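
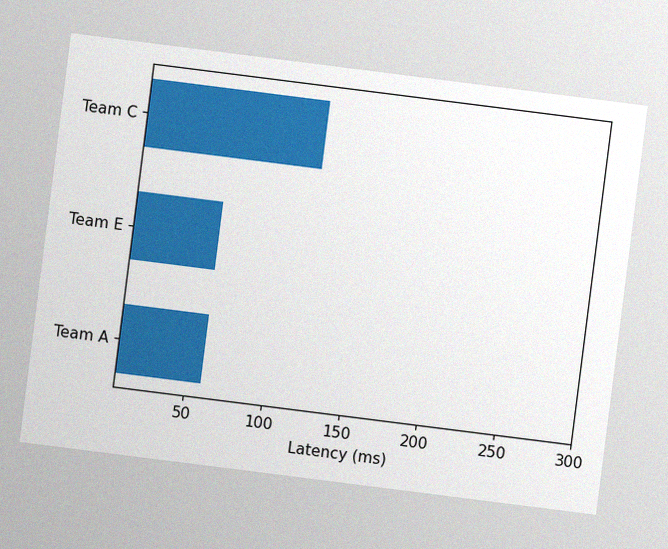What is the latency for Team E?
60ms

The chart is tilted about 7° clockwise, with some photo noise. Reading along the chart's x-axis, the Team E bar reaches 60ms.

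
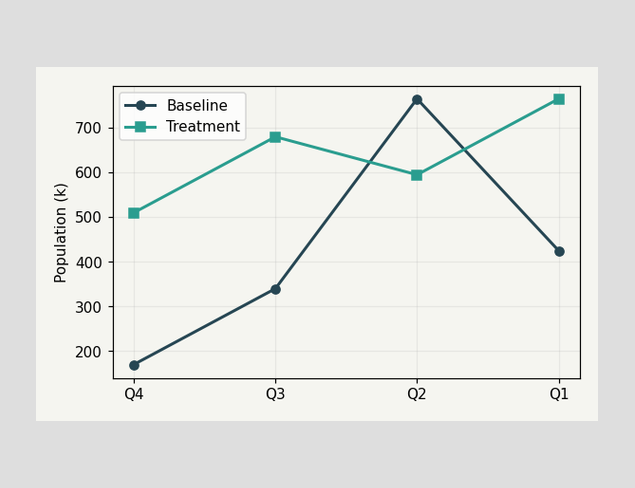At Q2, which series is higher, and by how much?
Baseline, by 170k

At Q2, Baseline sits above the other line by 170k.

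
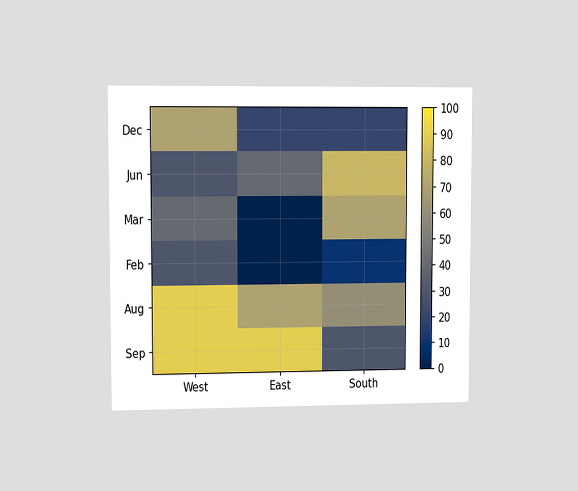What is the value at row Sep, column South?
30

The chart is viewed at a slight angle. Matching cell (Sep, South) against the colorbar gives 30.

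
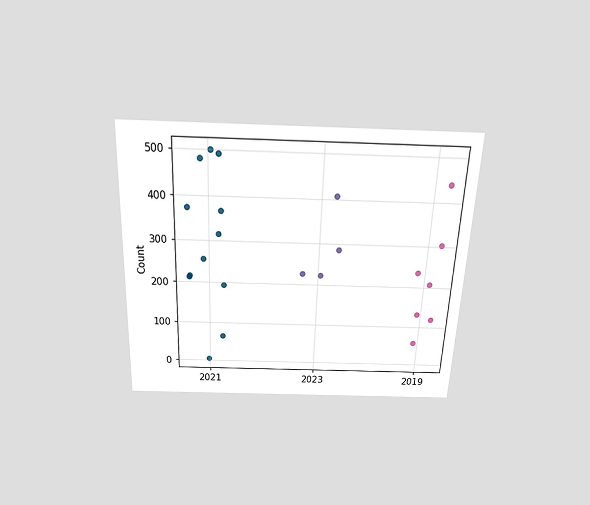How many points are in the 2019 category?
7

The chart is tilted about 2° clockwise and viewed slightly from above. Counting the markers in the 2019 column gives 7.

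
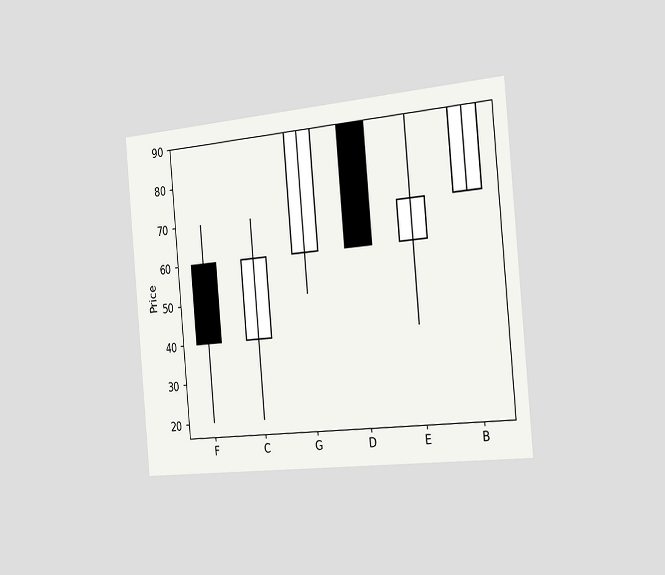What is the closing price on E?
The chart is tilted about 5° counter-clockwise and viewed slightly from the right. The E candle closes at 70.

70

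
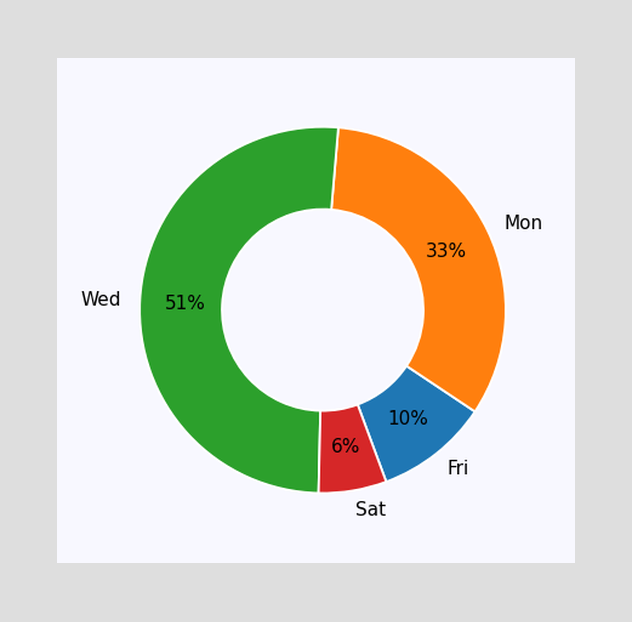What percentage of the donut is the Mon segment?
33%

The Mon segment takes up 33% of the ring.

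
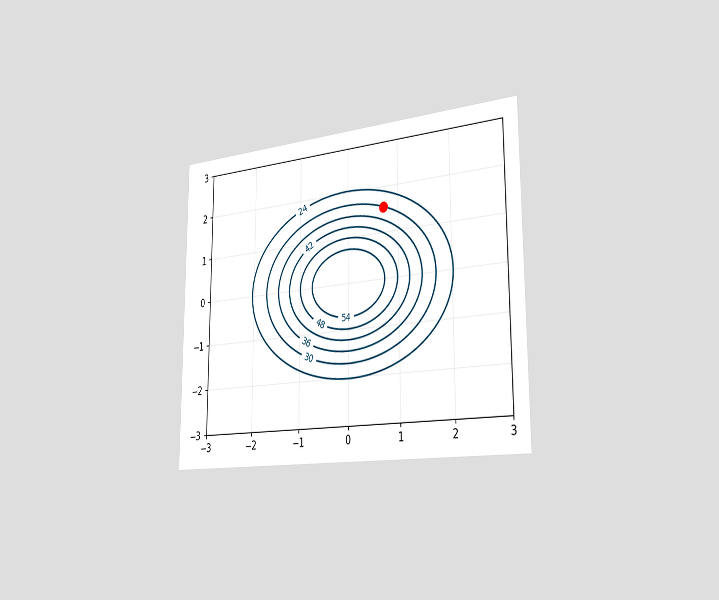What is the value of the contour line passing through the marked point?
The chart is viewed slightly from the right. The marked point sits on the contour labelled 30.

30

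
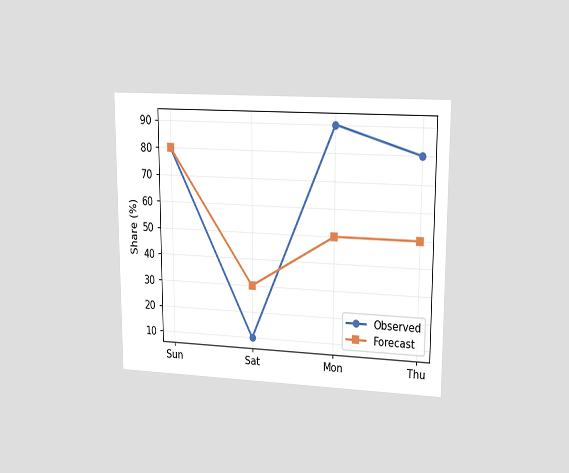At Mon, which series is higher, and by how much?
Observed, by 40%

The chart is viewed at a slight angle. At Mon, Observed sits above the other line by 40%.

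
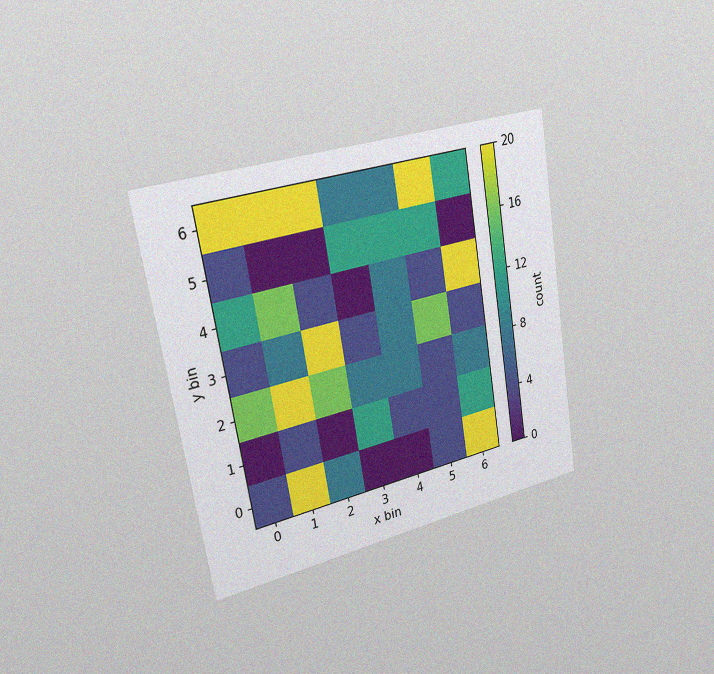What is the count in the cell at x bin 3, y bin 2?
The chart is tilted about 9° counter-clockwise and viewed slightly from the left, with some photo noise. Matching the cell (3, 2) against the colorbar gives 8.

8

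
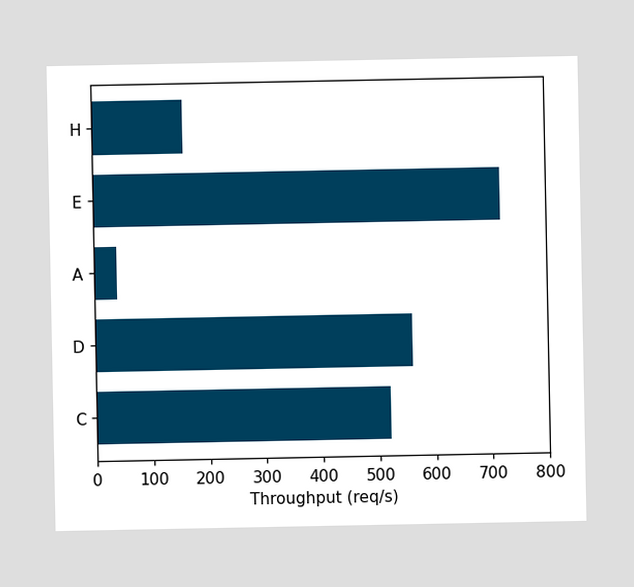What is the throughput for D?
560req/s

Reading along the chart's x-axis, the D bar reaches 560req/s.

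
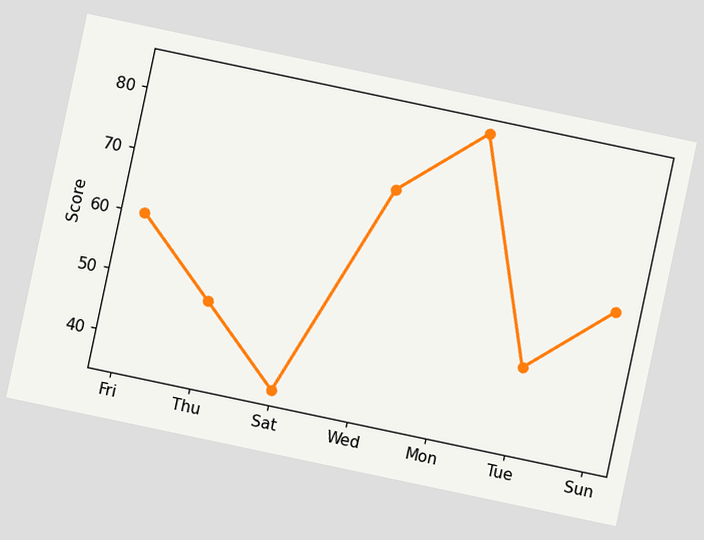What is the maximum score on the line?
The chart is tilted about 12° clockwise. The highest point is at Mon, and reading across to the y-axis gives 84.

84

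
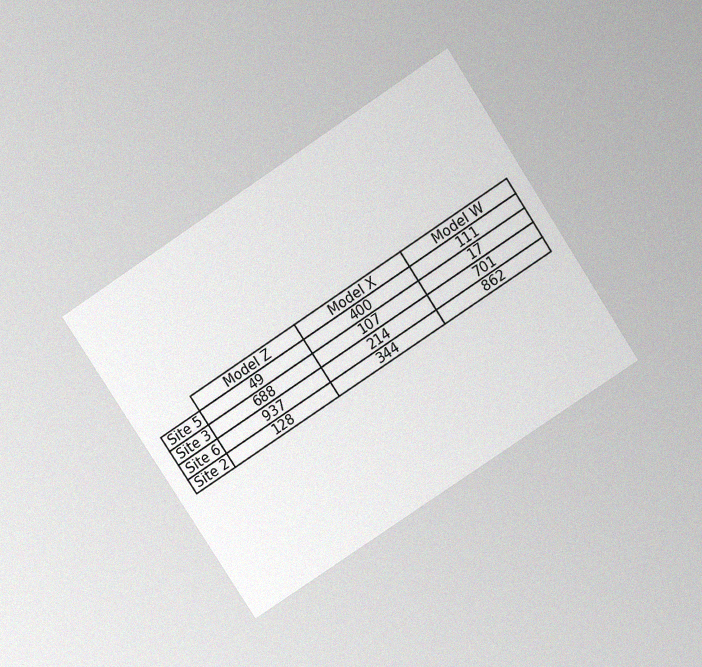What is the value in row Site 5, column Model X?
400

The chart is tilted about 33° counter-clockwise and viewed slightly from above, with some photo noise. The (Site 5, Model X) cell reads 400.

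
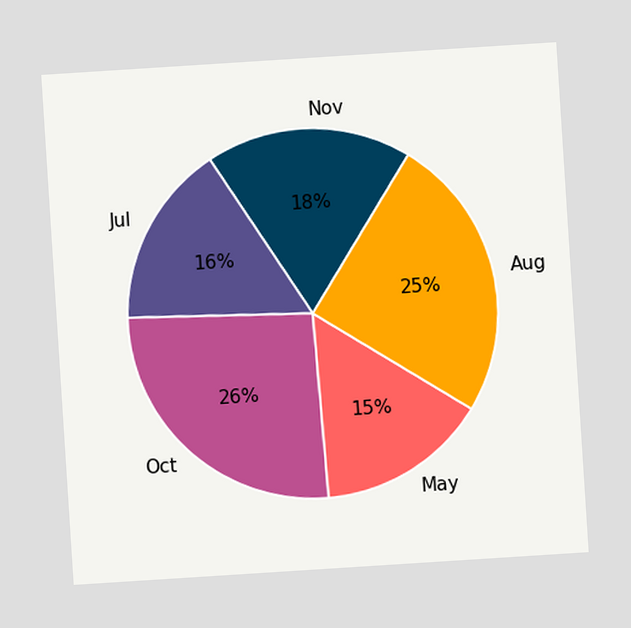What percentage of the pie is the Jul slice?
The chart is tilted about 4° counter-clockwise. The Jul slice takes up 16% of the pie.

16%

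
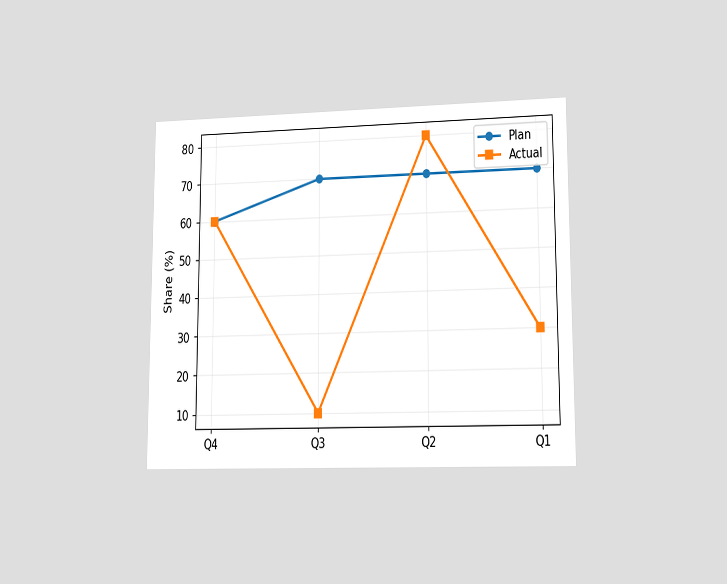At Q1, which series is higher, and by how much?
The chart is viewed at a slight angle. At Q1, Plan sits above the other line by 40%.

Plan, by 40%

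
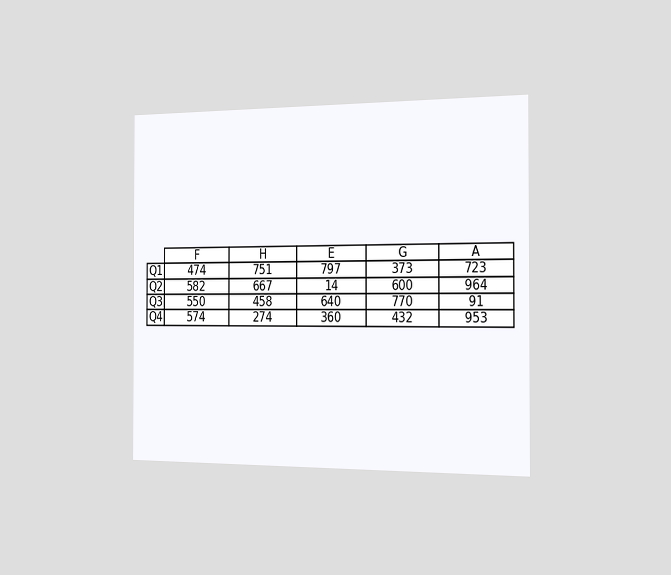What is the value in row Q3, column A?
The chart is viewed slightly from the right. The (Q3, A) cell reads 91.

91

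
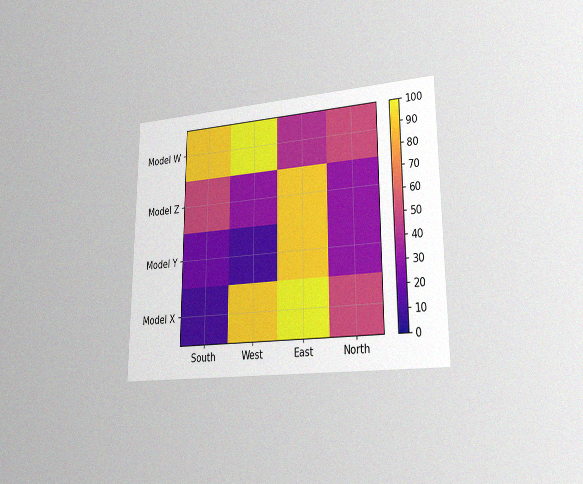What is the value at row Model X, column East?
100

The chart is viewed slightly from the right, with some photo noise. Matching cell (Model X, East) against the colorbar gives 100.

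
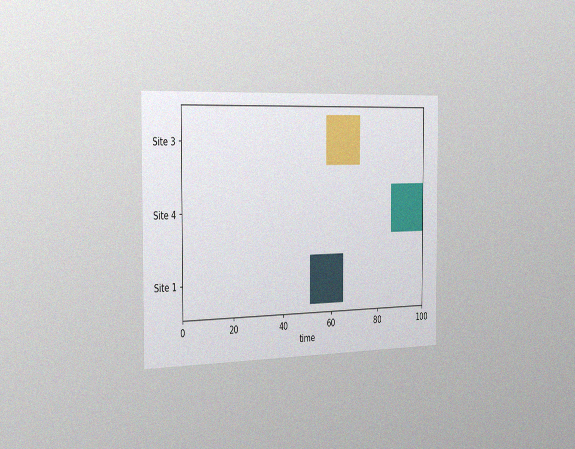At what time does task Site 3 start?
The chart is viewed slightly from the left, with some photo noise. The Site 3 bar begins at t=58.

58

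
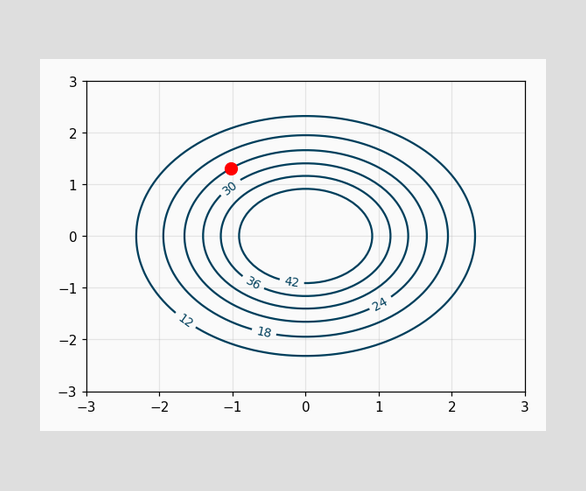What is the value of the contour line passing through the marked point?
The marked point sits on the contour labelled 24.

24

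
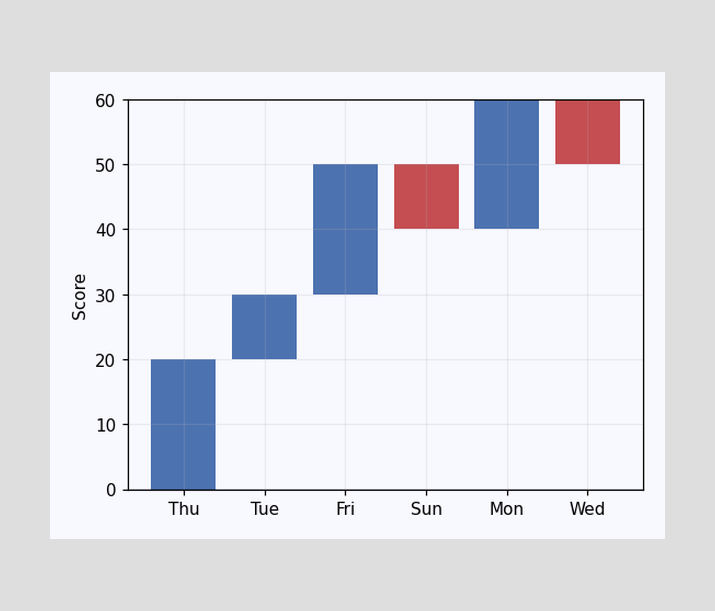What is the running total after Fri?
50

After Fri the running total reaches 50.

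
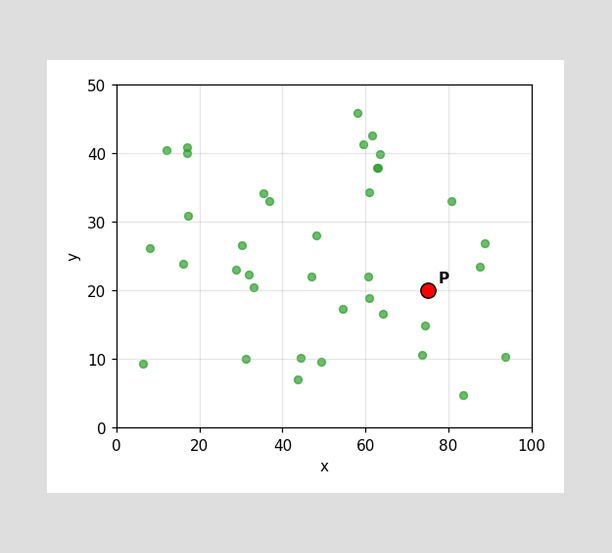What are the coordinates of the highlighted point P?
(75, 20)

Following the gridlines from P to each axis, P sits at (75, 20).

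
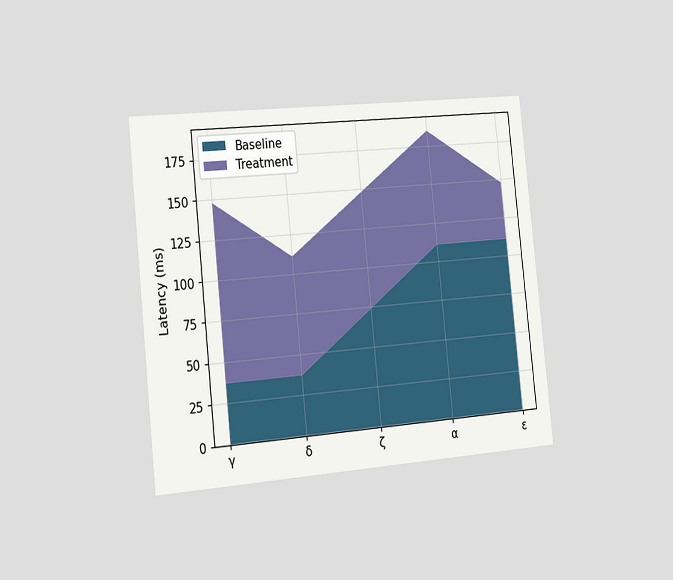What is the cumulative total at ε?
148ms

The chart is tilted about 6° counter-clockwise and viewed slightly from the left. The stacked total at ε reaches 148ms.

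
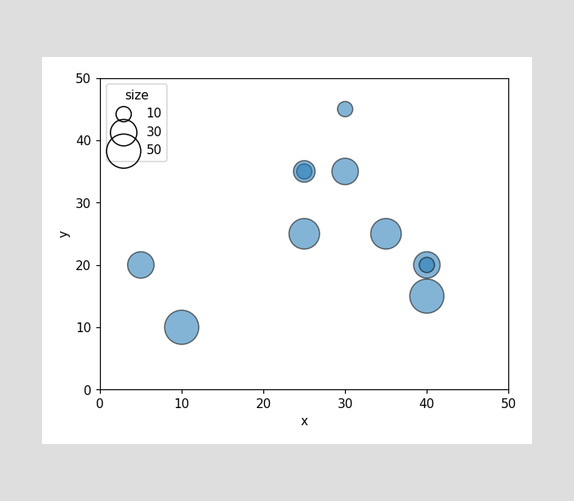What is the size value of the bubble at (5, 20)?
Matching the bubble at (5, 20) against the size legend gives 30.

30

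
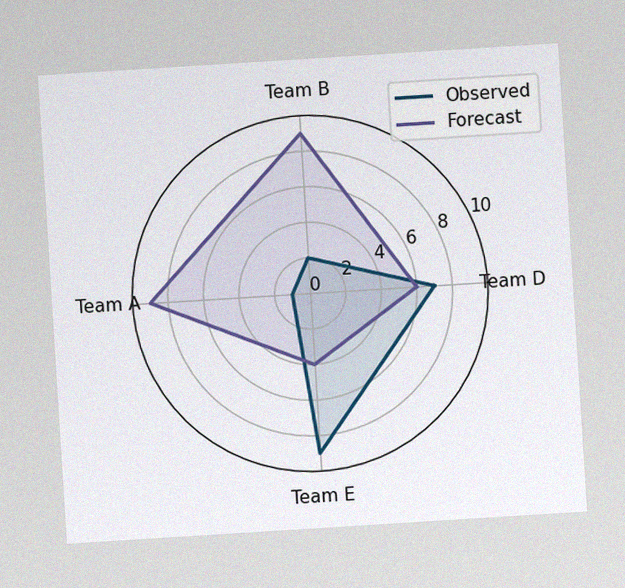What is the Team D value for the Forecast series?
6

The chart is tilted about 4° counter-clockwise, with some photo noise. On the Team D axis, Forecast reaches 6.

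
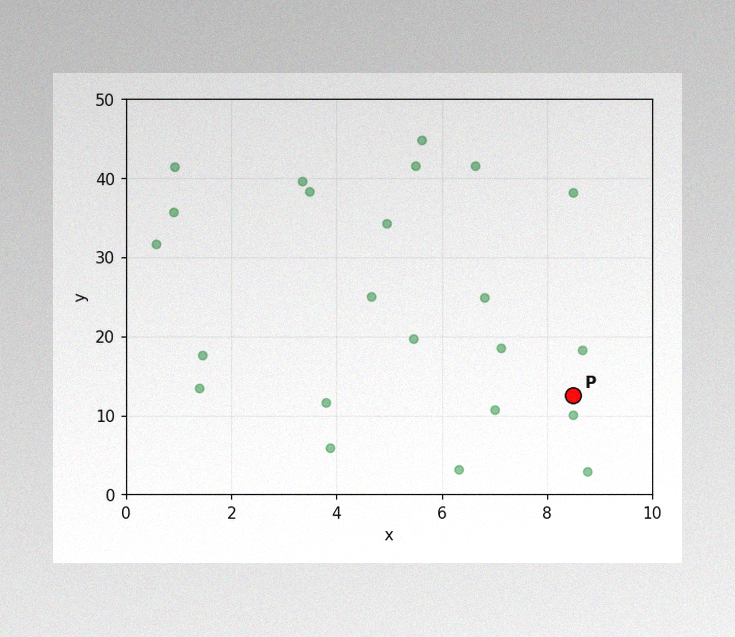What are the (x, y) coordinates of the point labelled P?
The image has some photo noise and uneven lighting. Following the gridlines from P to each axis, P sits at (8.5, 12.5).

(8.5, 12.5)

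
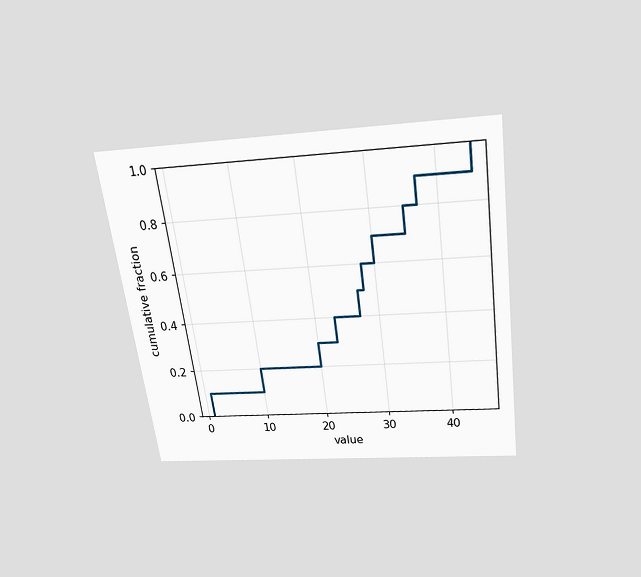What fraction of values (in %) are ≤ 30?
70%

The chart is tilted about 8° counter-clockwise and viewed slightly from above. At x=30 the ECDF step is at 70%.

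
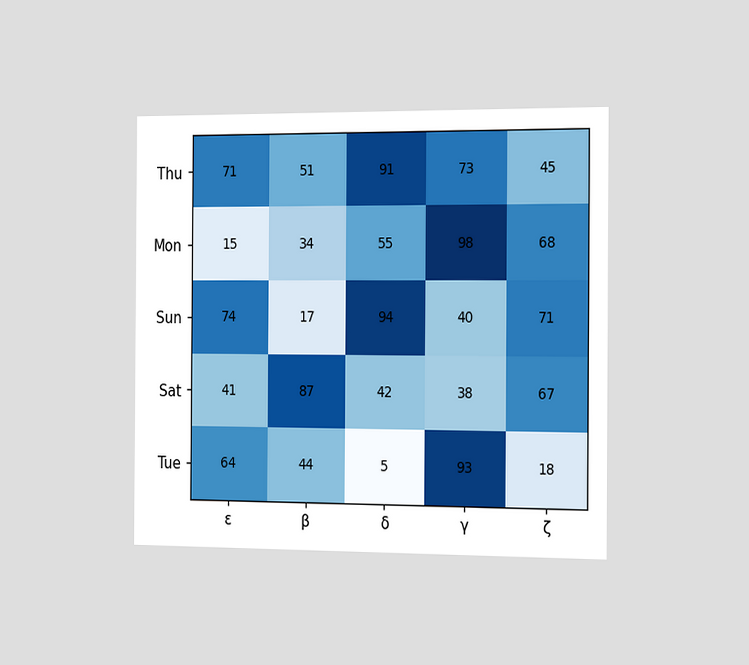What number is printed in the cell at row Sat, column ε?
The chart is viewed slightly from the right. The (Sat, ε) cell reads 41.

41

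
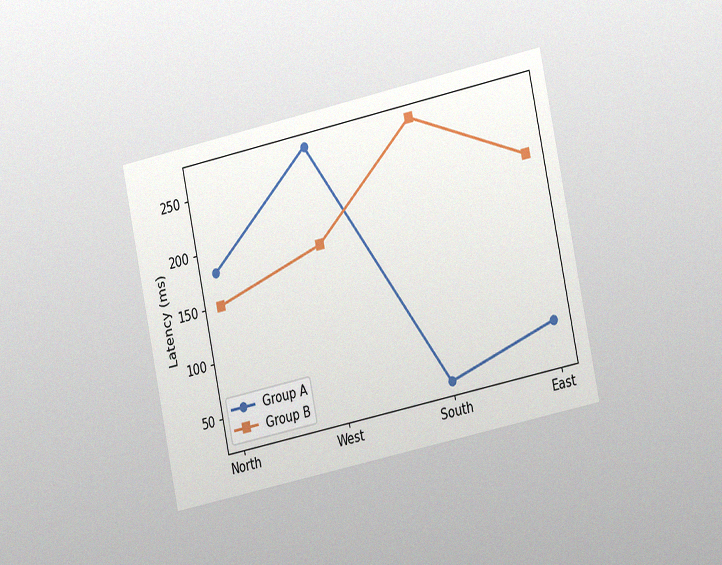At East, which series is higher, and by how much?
The chart is tilted about 12° counter-clockwise and viewed slightly from the right, with some photo noise. At East, Group B sits above the other line by 150ms.

Group B, by 150ms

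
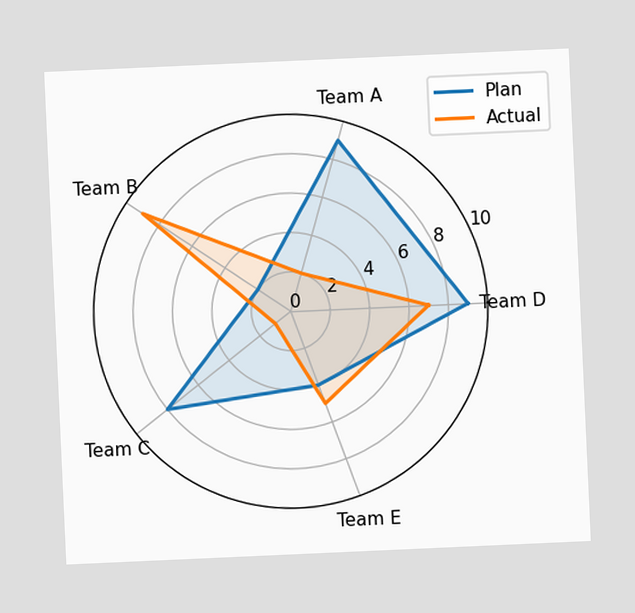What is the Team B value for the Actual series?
The chart is tilted about 3° counter-clockwise. On the Team B axis, Actual reaches 9.

9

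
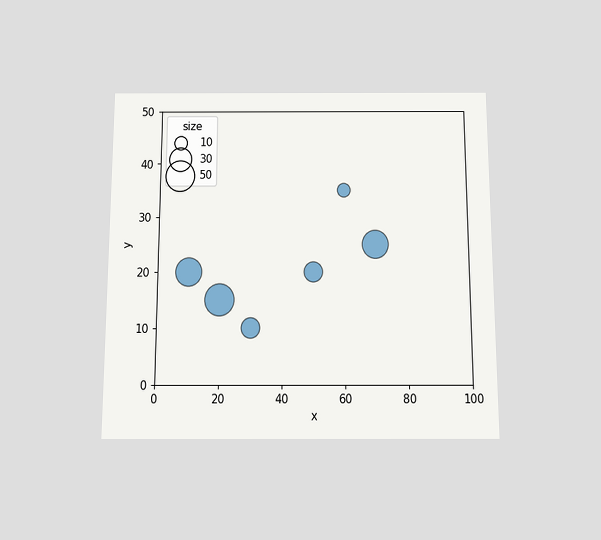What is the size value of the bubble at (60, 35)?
The chart is viewed slightly from below. Matching the bubble at (60, 35) against the size legend gives 10.

10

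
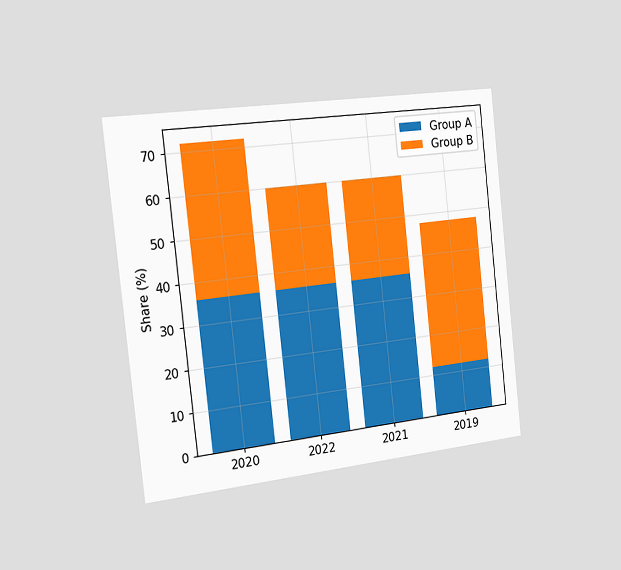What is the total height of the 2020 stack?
The chart is tilted about 6° counter-clockwise and viewed slightly from the left. The 2020 stack's top reaches 72% on the y-axis.

72%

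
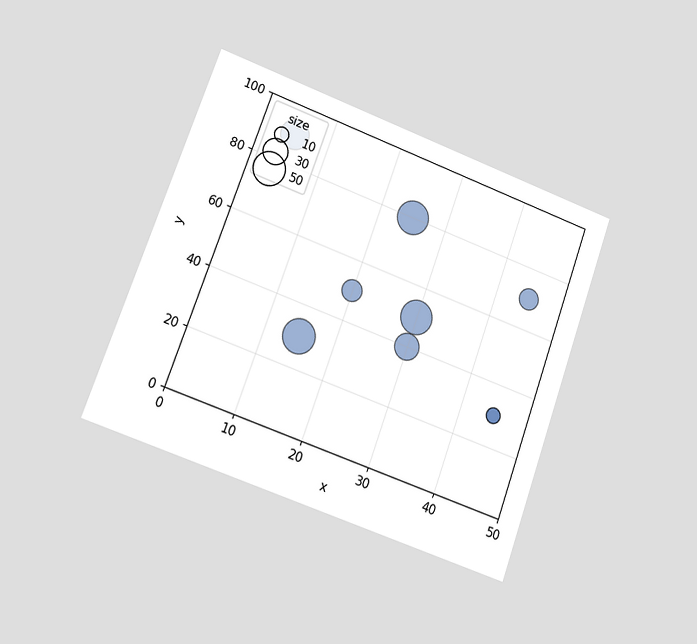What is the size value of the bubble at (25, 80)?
The chart is tilted about 20° clockwise and viewed at a slight angle. Matching the bubble at (25, 80) against the size legend gives 50.

50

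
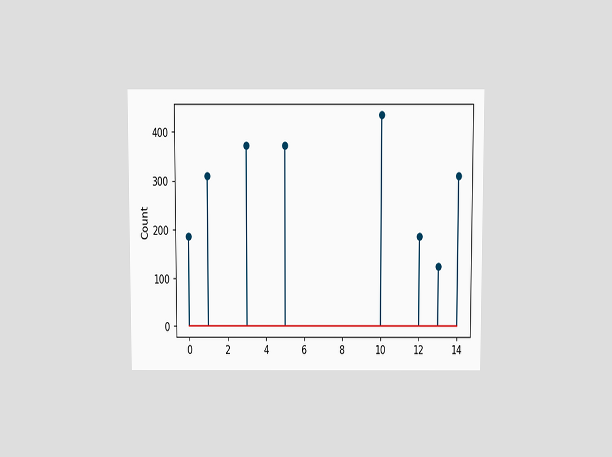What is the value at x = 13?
124

The chart is viewed slightly from above. The stem at x=13 reaches 124.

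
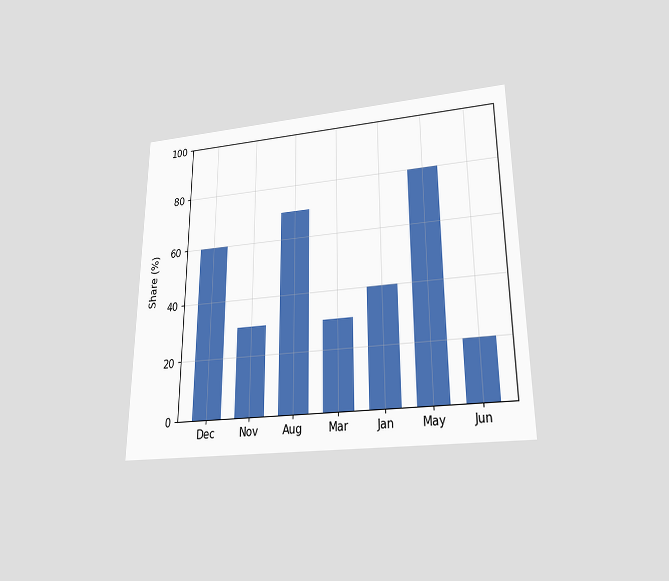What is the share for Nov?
The chart is viewed slightly from below. Reading along the chart's y-axis, the Nov bar reaches 30%.

30%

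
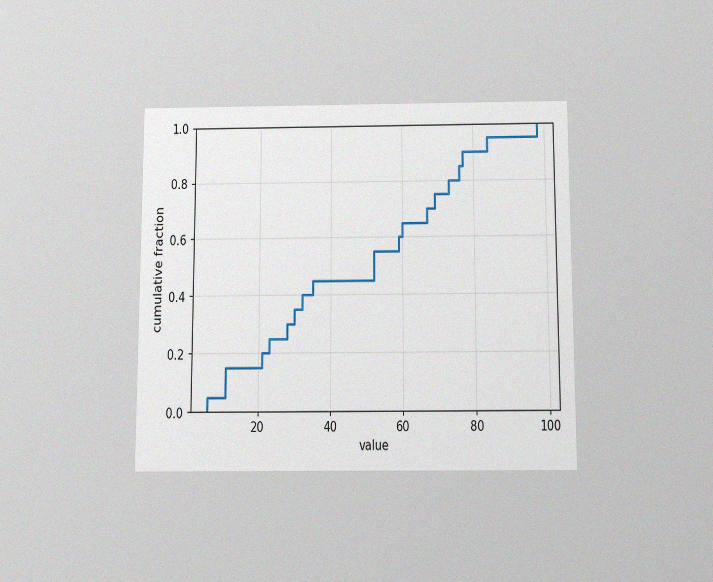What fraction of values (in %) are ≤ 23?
The chart is viewed slightly from below, with some photo noise. At x=23 the ECDF step is at 25%.

25%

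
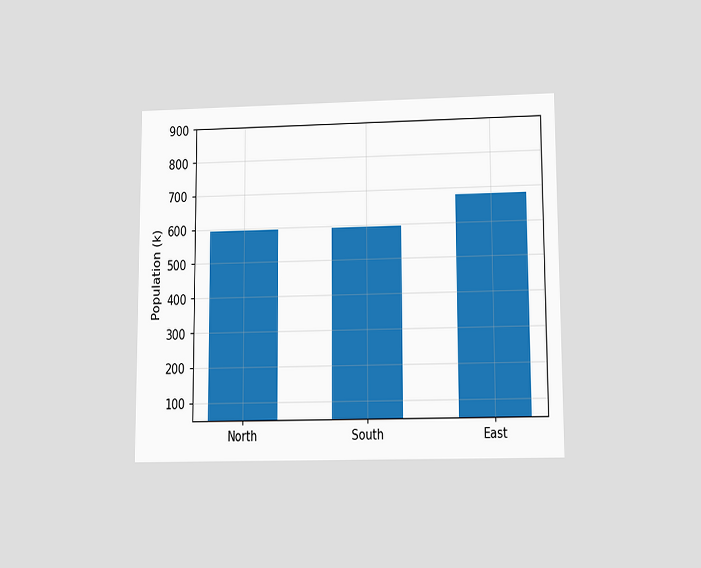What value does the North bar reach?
595k

The chart is viewed slightly from below. Reading along the chart's y-axis, the North bar reaches 595k.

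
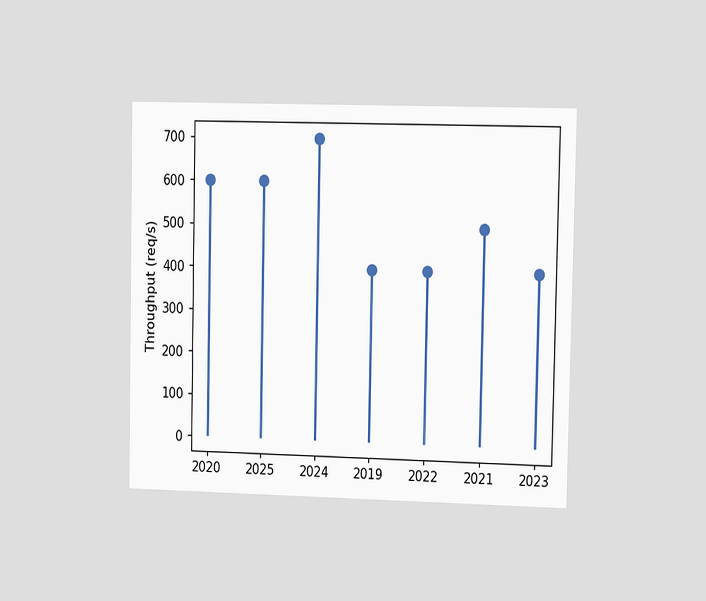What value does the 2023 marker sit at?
The chart is viewed slightly from the right. The 2023 marker sits at 400req/s.

400req/s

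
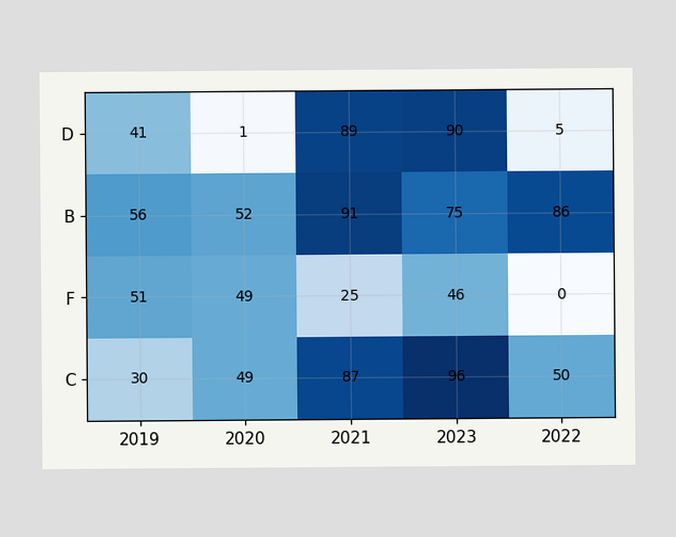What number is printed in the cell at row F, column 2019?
The (F, 2019) cell reads 51.

51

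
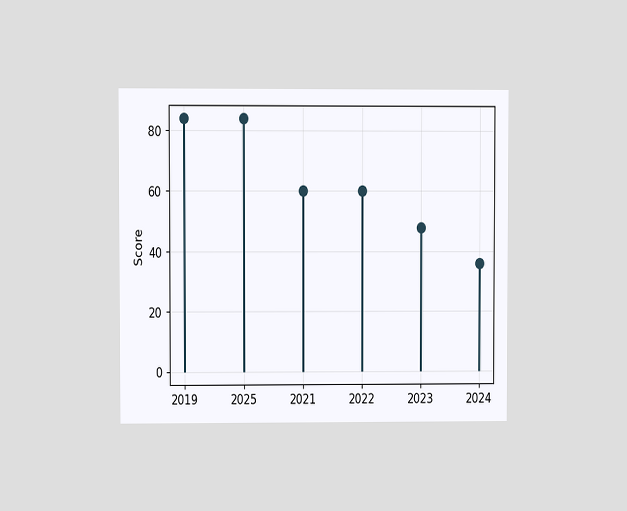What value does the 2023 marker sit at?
The chart is viewed at a slight angle. The 2023 marker sits at 48.

48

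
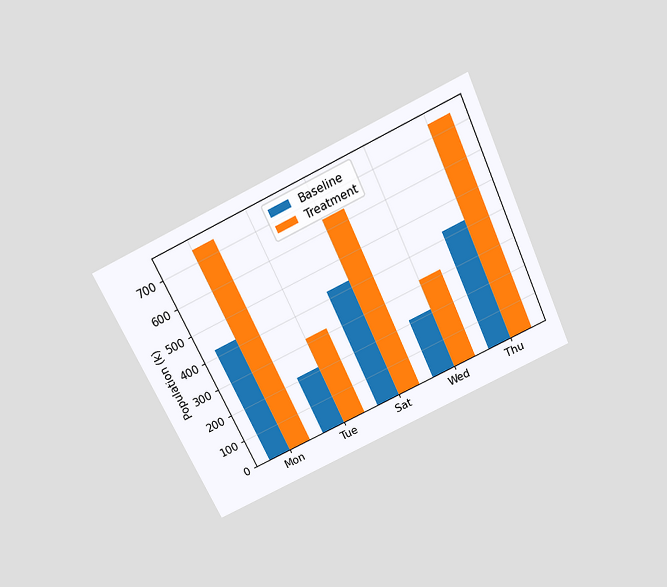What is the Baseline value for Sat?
424k

The chart is tilted about 25° counter-clockwise and viewed slightly from above. The Baseline bar at Sat reaches 424k on the y-axis.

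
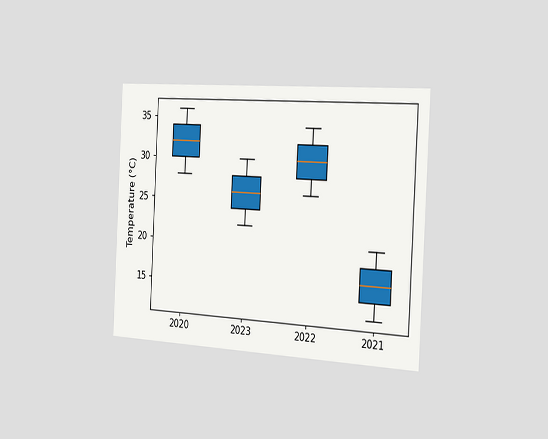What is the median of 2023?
26°C

The chart is tilted about 3° clockwise and viewed slightly from the right. The median line in the 2023 box sits at 26°C.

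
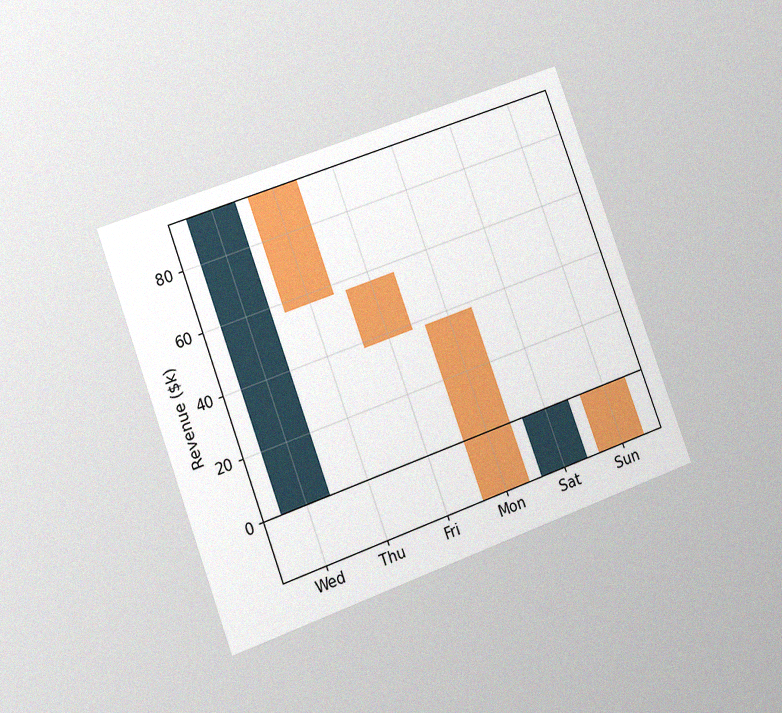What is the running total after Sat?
The chart is tilted about 20° counter-clockwise and viewed at a slight angle, with some photo noise. After Sat the running total reaches $0k.

$0k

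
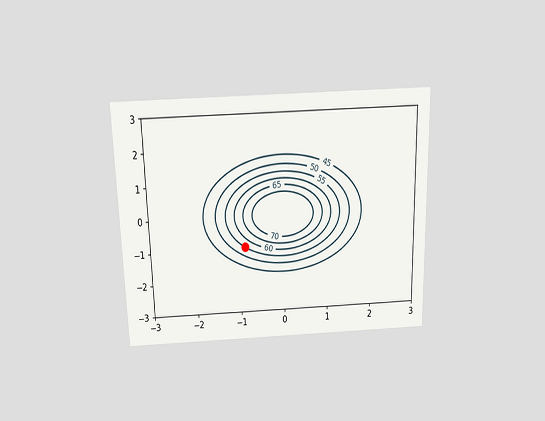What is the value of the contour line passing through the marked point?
The chart is viewed slightly from above. The marked point sits on the contour labelled 55.

55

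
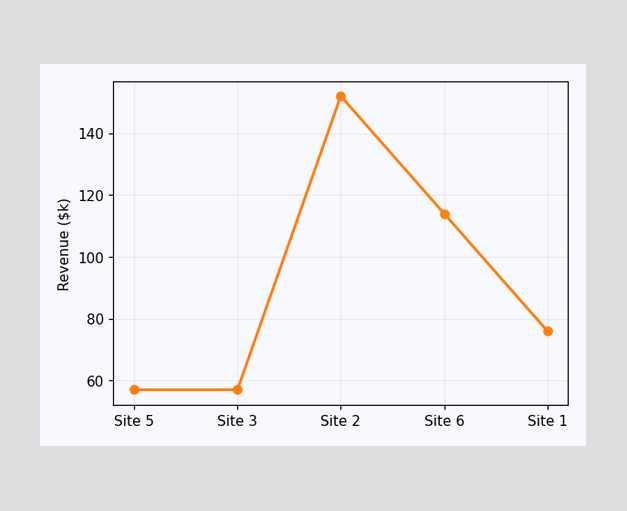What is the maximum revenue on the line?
$152k

The highest point is at Site 2, and reading across to the y-axis gives $152k.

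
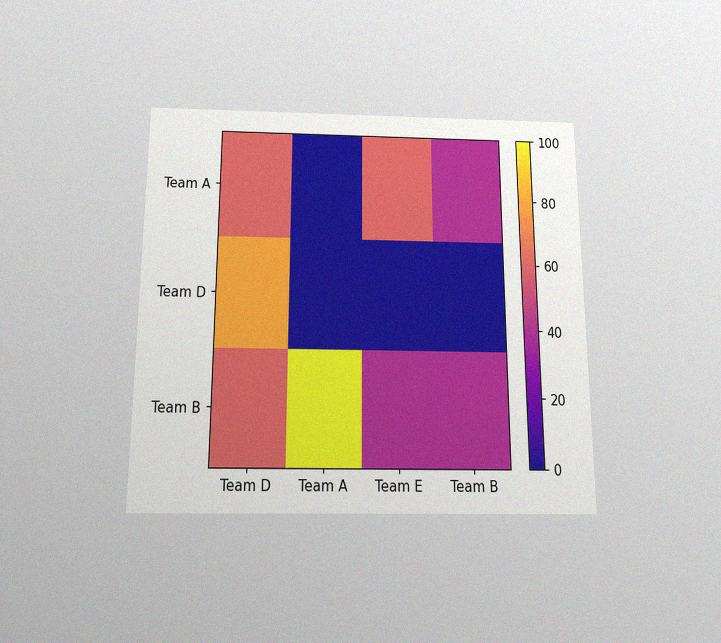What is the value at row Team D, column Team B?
0

The chart is viewed slightly from below, with some photo noise. Matching cell (Team D, Team B) against the colorbar gives 0.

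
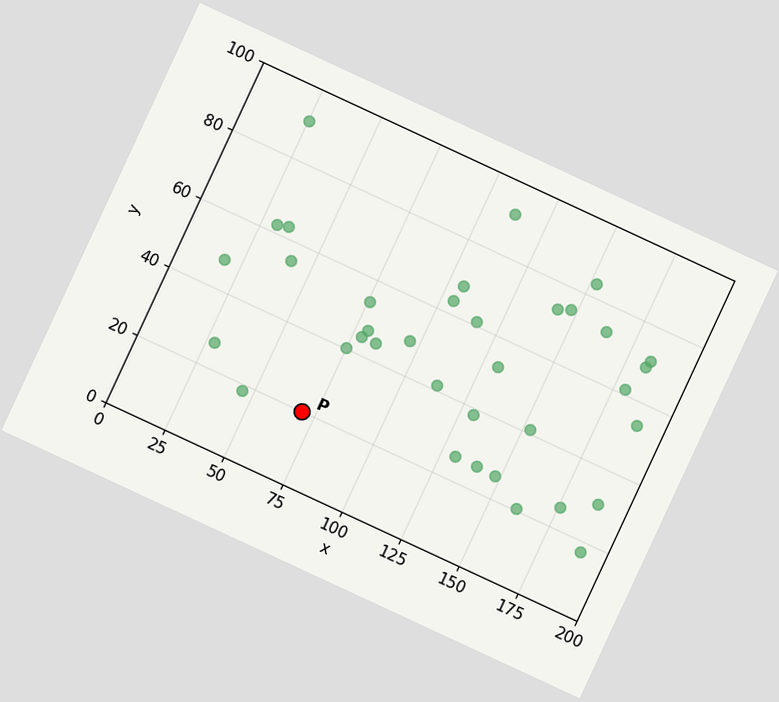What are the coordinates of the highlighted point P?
The chart is tilted about 25° clockwise. Following the gridlines from P to each axis, P sits at (70, 20).

(70, 20)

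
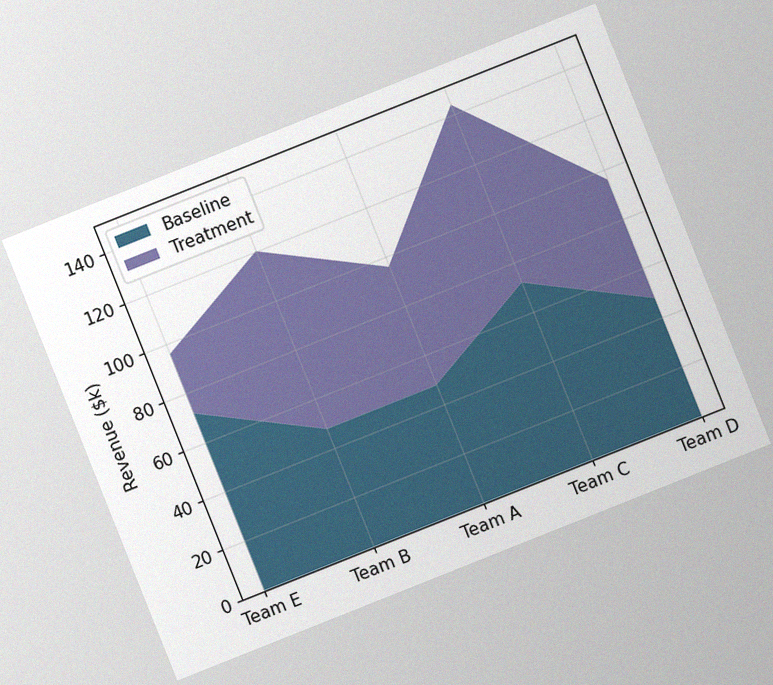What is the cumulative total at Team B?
$120k

The chart is tilted about 22° counter-clockwise, with some photo noise. The stacked total at Team B reaches $120k.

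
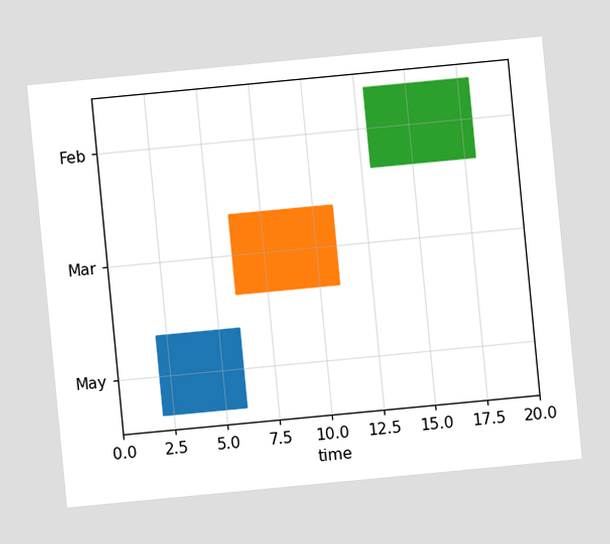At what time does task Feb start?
13

The chart is tilted about 5° counter-clockwise. The Feb bar begins at t=13.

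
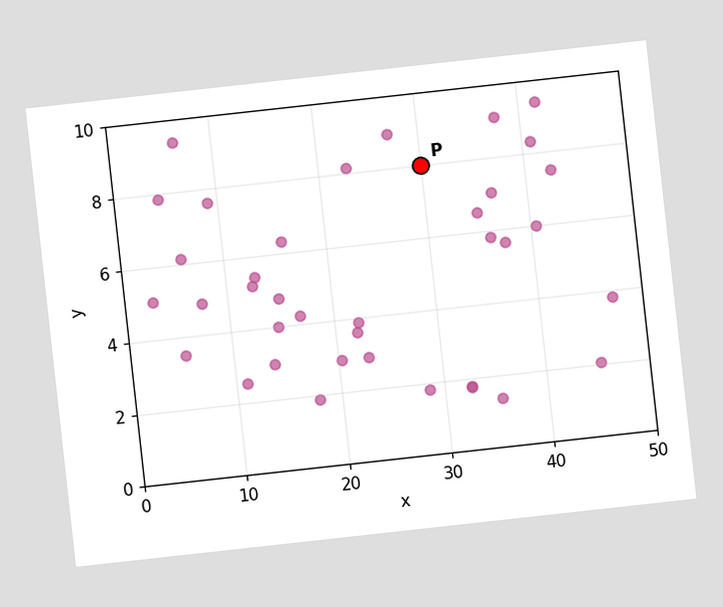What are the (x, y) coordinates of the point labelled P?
The chart is tilted about 6° counter-clockwise. Following the gridlines from P to each axis, P sits at (30, 8).

(30, 8)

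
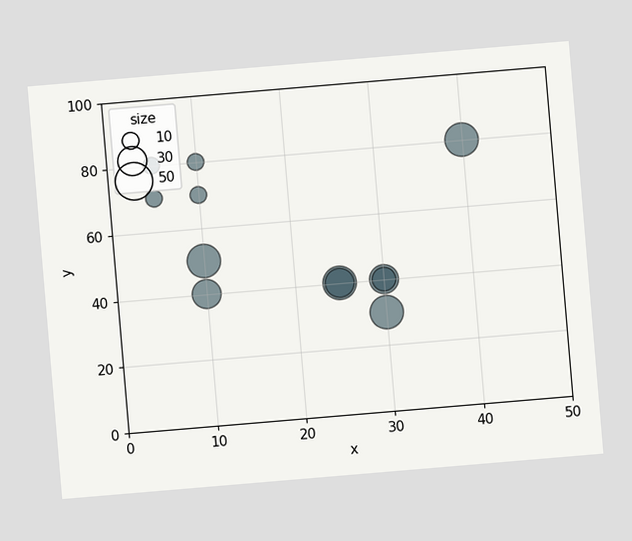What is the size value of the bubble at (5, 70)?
10

The chart is tilted about 5° counter-clockwise. Matching the bubble at (5, 70) against the size legend gives 10.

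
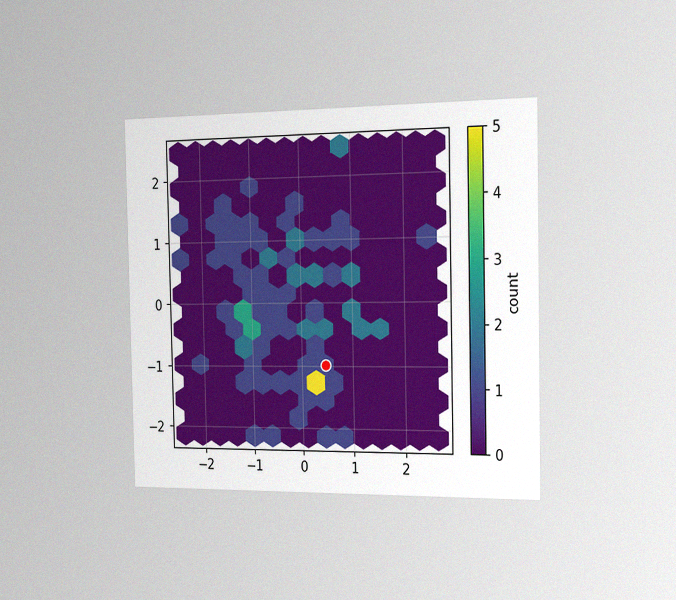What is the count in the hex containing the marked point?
The chart is viewed slightly from the right, with some photo noise. The marked hex reads 1 on the colorbar.

1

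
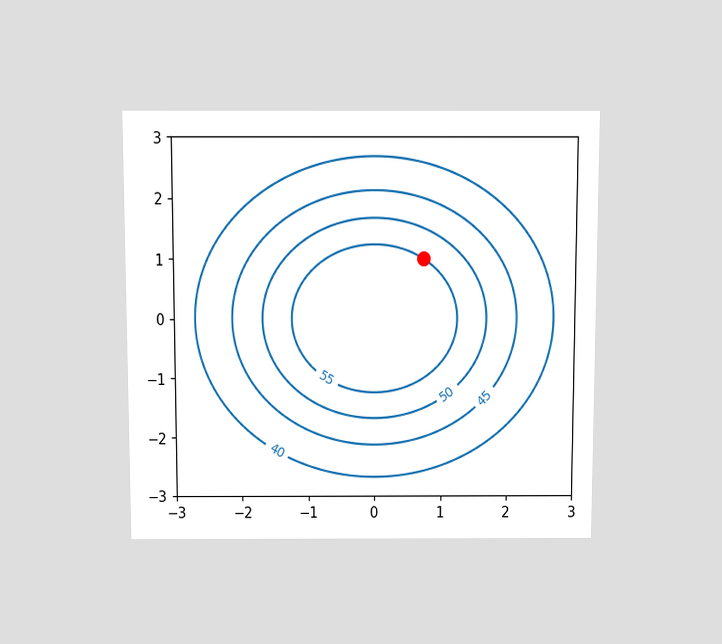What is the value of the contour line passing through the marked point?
The chart is viewed slightly from above. The marked point sits on the contour labelled 55.

55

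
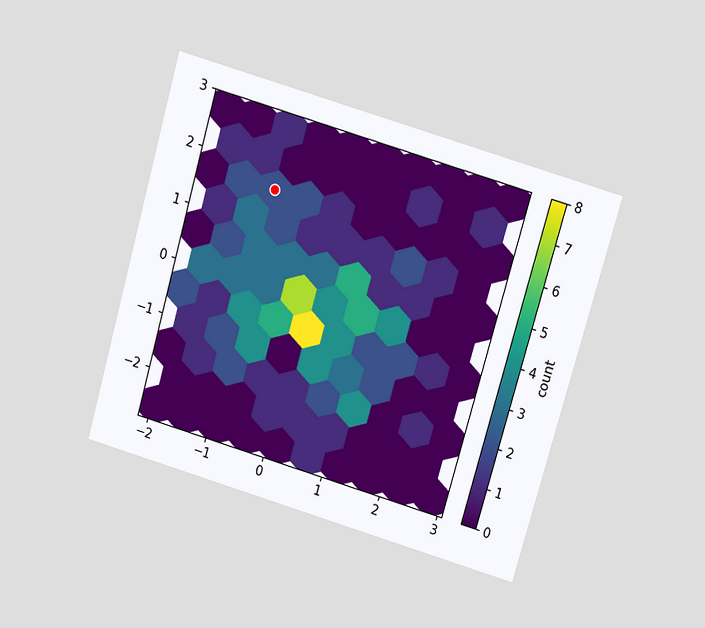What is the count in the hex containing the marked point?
2

The chart is tilted about 16° clockwise and viewed slightly from above. The marked hex reads 2 on the colorbar.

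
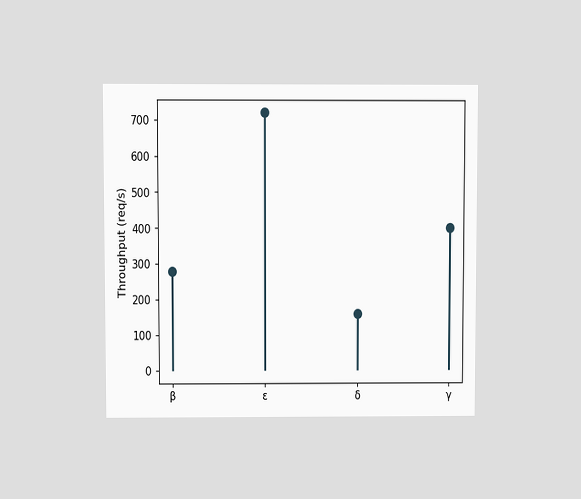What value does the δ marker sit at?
The chart is viewed at a slight angle. The δ marker sits at 160req/s.

160req/s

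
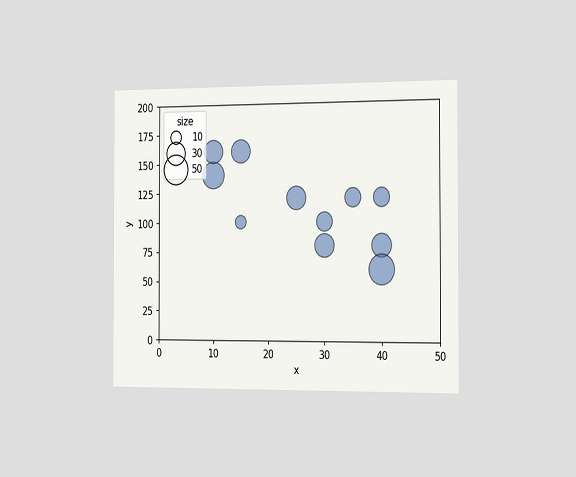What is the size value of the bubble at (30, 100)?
The chart is viewed slightly from the right. Matching the bubble at (30, 100) against the size legend gives 20.

20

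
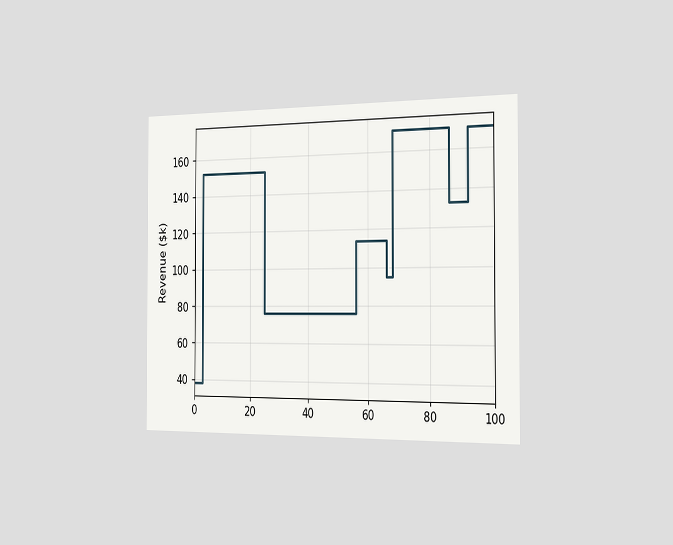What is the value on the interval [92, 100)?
The chart is viewed slightly from the right. On [92, 100) the step sits at $171k.

$171k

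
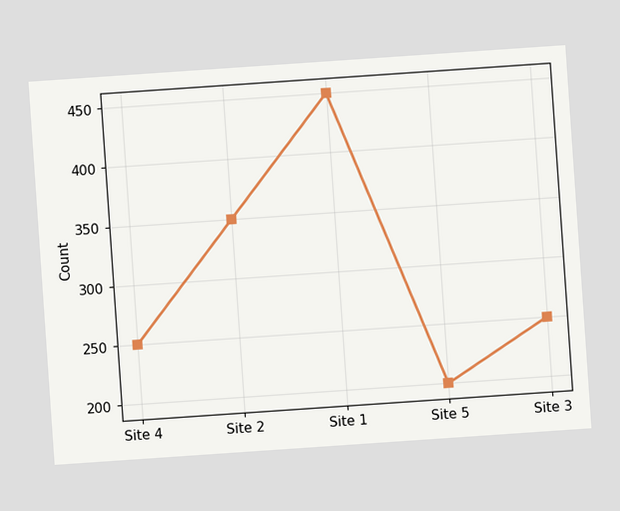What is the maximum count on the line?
The chart is tilted about 4° counter-clockwise. The highest point is at Site 1, and reading across to the y-axis gives 450.

450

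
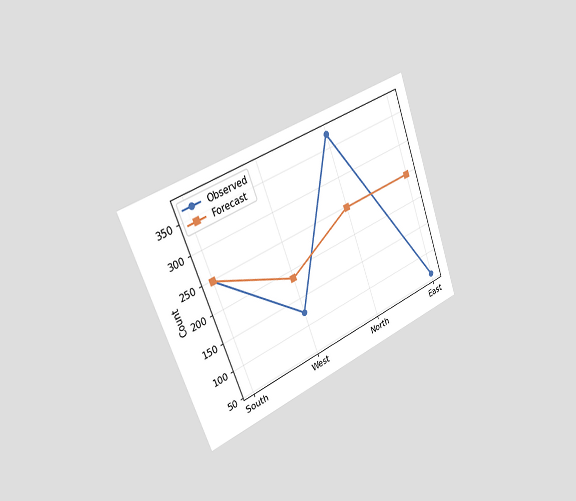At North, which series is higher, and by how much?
The chart is tilted about 21° counter-clockwise and viewed slightly from the left. At North, Observed sits above the other line by 124.

Observed, by 124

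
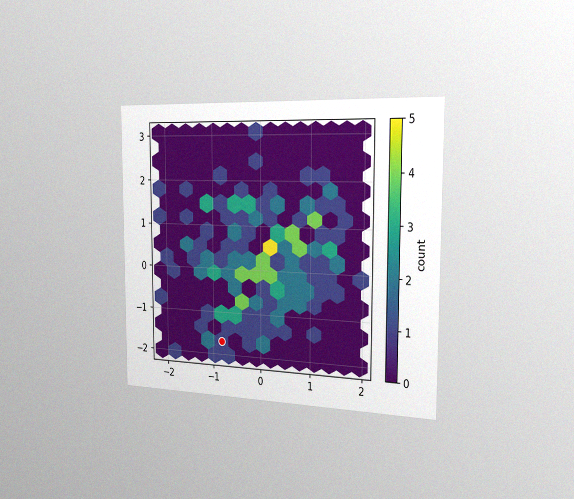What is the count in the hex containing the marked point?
The chart is viewed slightly from the right, with some photo noise. The marked hex reads 1 on the colorbar.

1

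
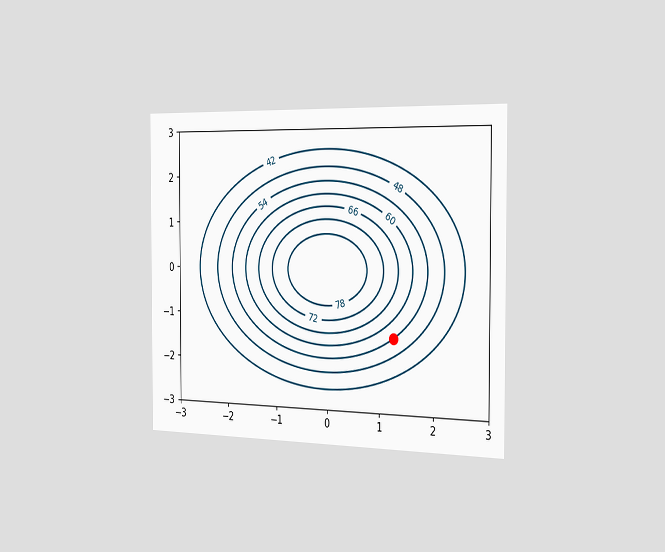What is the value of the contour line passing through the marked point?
The chart is viewed slightly from the right. The marked point sits on the contour labelled 54.

54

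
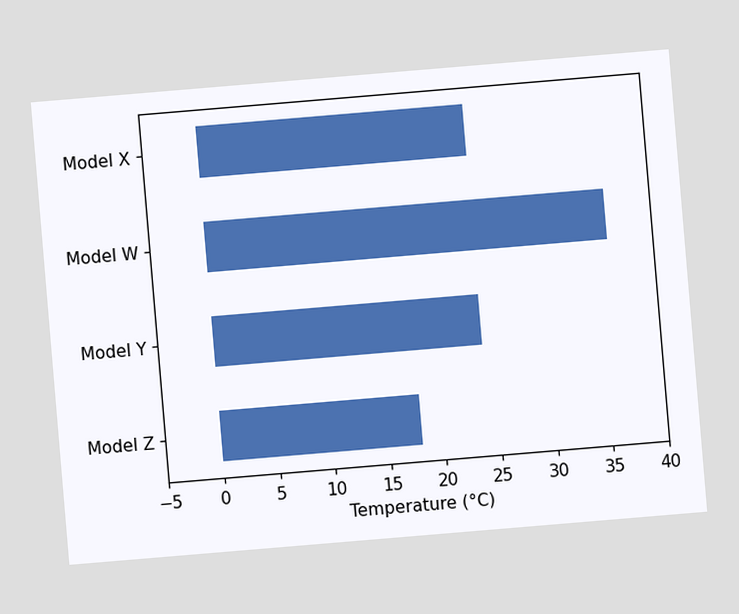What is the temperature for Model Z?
18°C

The chart is tilted about 5° counter-clockwise. Reading along the chart's x-axis, the Model Z bar reaches 18°C.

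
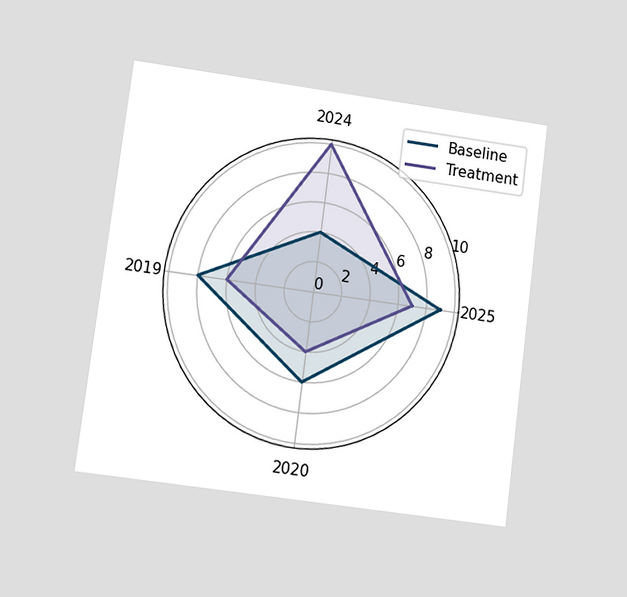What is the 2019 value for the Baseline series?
The chart is tilted about 7° clockwise and viewed at a slight angle. On the 2019 axis, Baseline reaches 8.

8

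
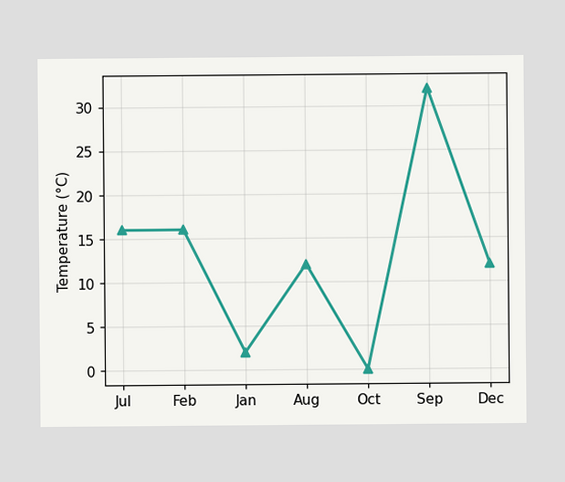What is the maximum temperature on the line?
The highest point is at Sep, and reading across to the y-axis gives 32°C.

32°C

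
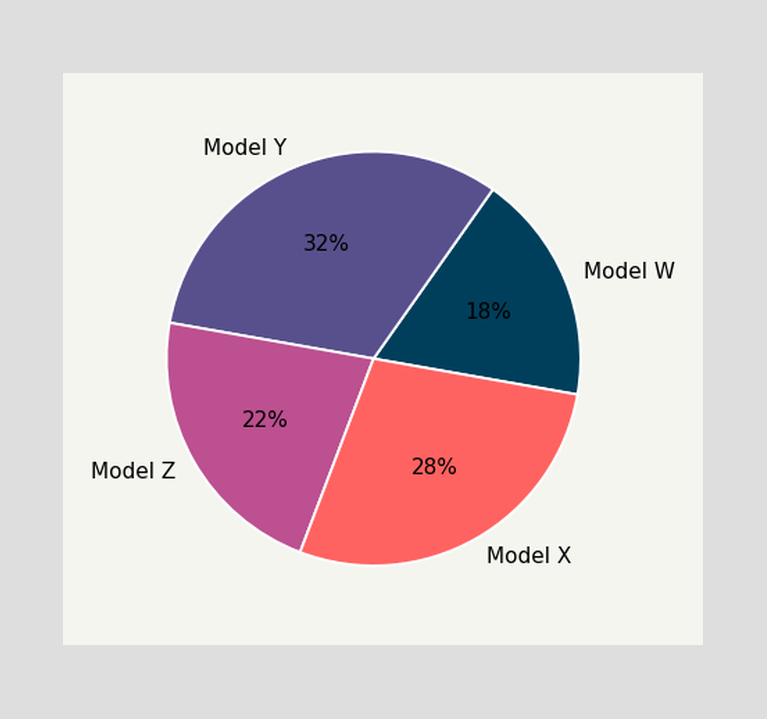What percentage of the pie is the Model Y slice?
32%

The Model Y slice takes up 32% of the pie.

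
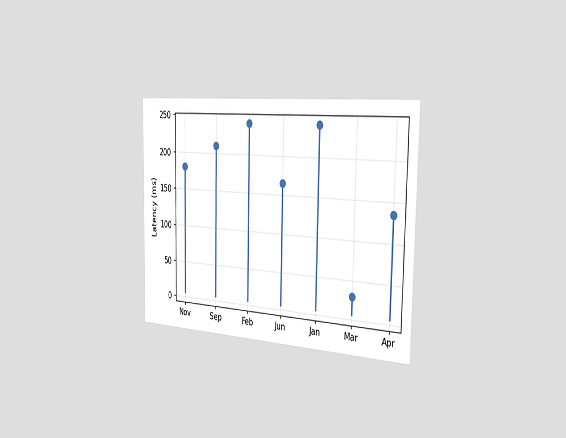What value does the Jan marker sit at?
240ms

The chart is viewed slightly from the right. The Jan marker sits at 240ms.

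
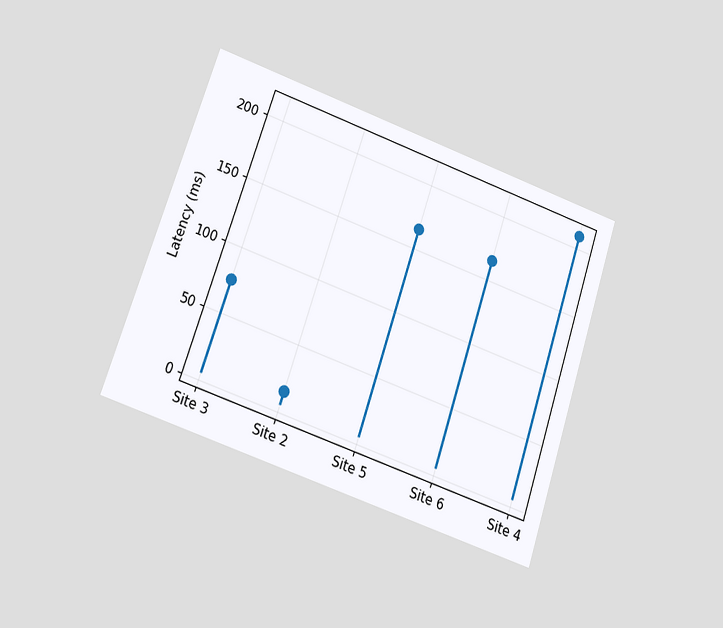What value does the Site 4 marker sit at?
The chart is tilted about 19° clockwise and viewed at a slight angle. The Site 4 marker sits at 210ms.

210ms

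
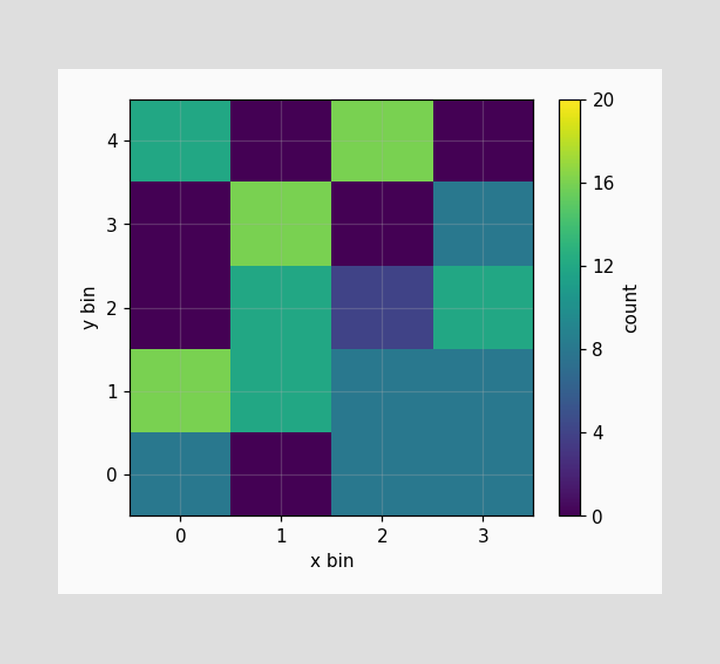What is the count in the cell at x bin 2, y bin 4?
16

Matching the cell (2, 4) against the colorbar gives 16.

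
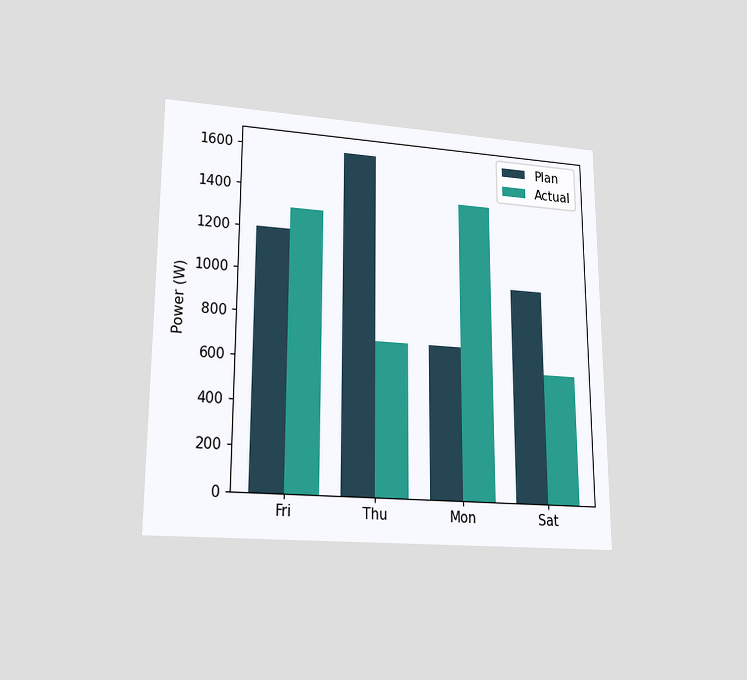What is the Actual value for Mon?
1400W

The chart is viewed at a slight angle. The Actual bar at Mon reaches 1400W on the y-axis.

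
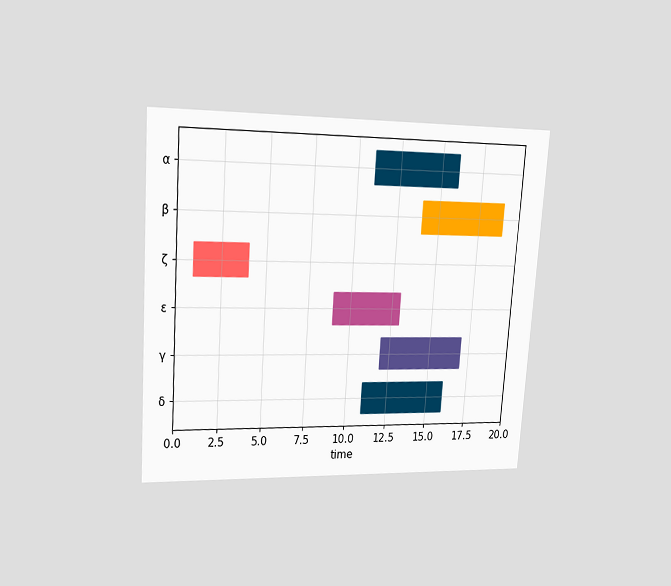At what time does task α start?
The chart is tilted about 4° clockwise and viewed at a slight angle. The α bar begins at t=11.

11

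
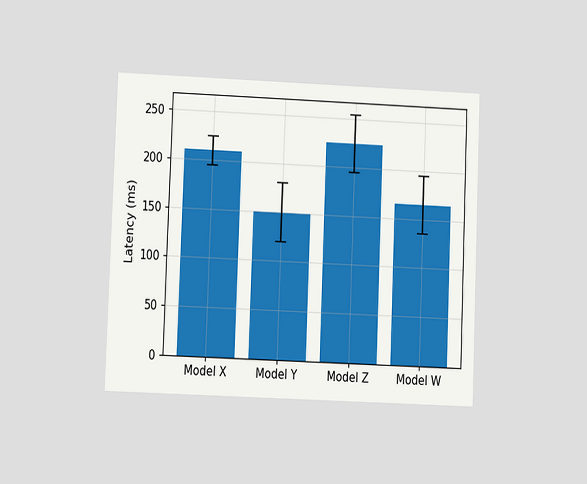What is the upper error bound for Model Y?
The chart is tilted about 2° clockwise and viewed at a slight angle. The Model Y bar's upper whisker reaches 180ms.

180ms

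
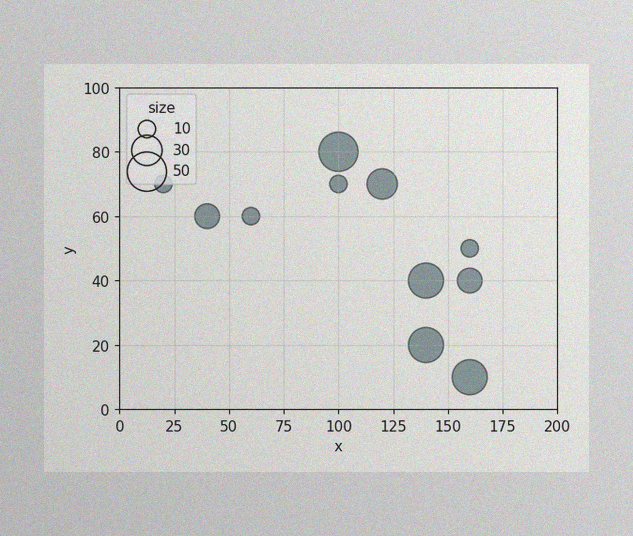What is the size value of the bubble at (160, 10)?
40

The image has some photo noise and uneven lighting. Matching the bubble at (160, 10) against the size legend gives 40.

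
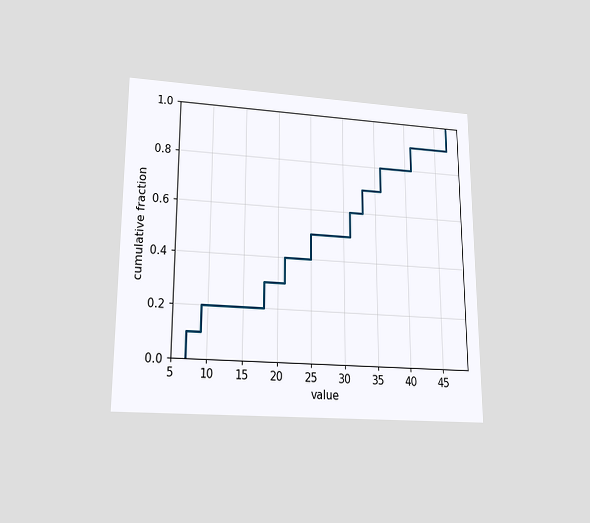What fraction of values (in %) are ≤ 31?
60%

The chart is viewed slightly from below. At x=31 the ECDF step is at 60%.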